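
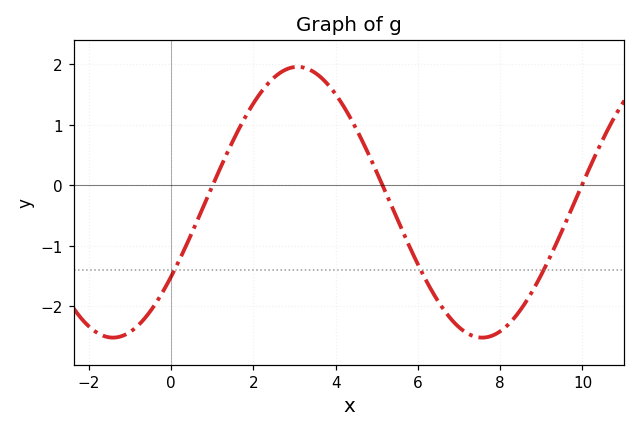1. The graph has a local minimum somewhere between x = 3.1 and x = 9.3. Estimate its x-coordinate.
7.57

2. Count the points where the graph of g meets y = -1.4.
3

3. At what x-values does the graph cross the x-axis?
1.01, 5.14, 9.99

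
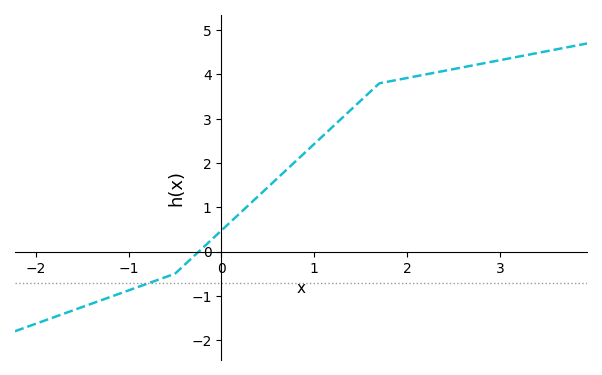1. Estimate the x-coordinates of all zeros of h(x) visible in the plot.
-0.244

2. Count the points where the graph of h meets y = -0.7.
1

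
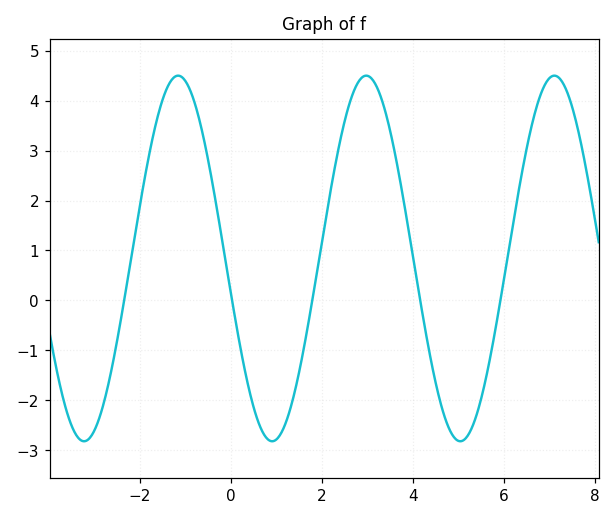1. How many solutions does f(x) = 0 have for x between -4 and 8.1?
5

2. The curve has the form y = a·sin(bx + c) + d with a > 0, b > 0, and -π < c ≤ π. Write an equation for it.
y = 3.66sin(1.5x - 3) + 0.84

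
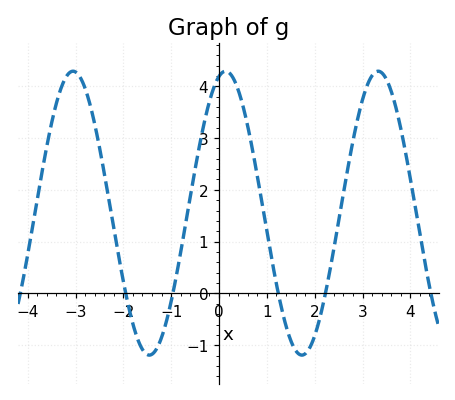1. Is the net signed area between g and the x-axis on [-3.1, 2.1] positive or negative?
positive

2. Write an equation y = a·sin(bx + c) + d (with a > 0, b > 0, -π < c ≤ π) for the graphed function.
y = 2.74sin(2x + 1.3) + 1.55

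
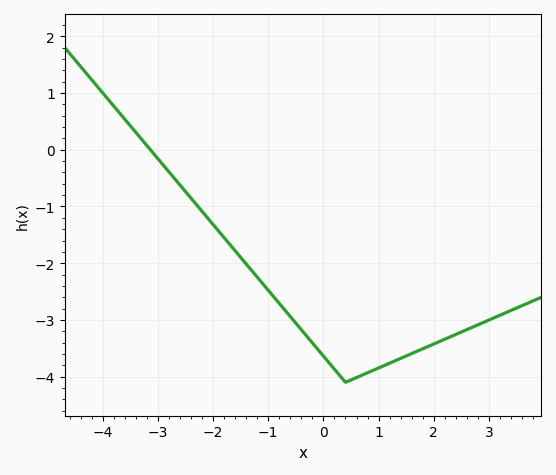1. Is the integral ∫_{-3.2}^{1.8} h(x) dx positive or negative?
negative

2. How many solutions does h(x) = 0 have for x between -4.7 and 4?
1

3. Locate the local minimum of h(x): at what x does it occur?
0.4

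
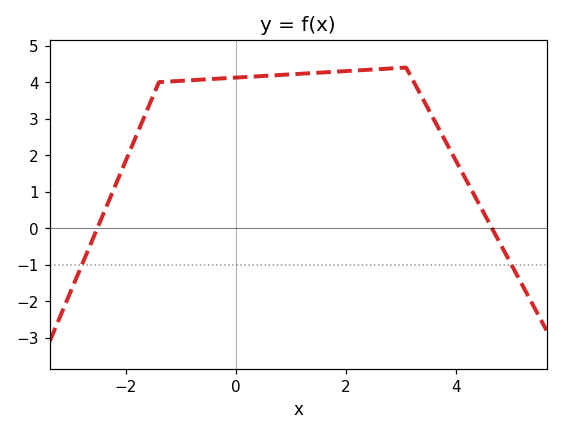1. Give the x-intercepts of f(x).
-2.6, 4.6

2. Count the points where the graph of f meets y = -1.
2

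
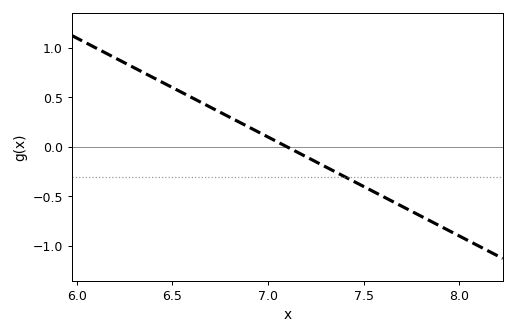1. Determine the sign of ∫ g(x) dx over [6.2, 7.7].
positive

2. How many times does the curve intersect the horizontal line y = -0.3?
1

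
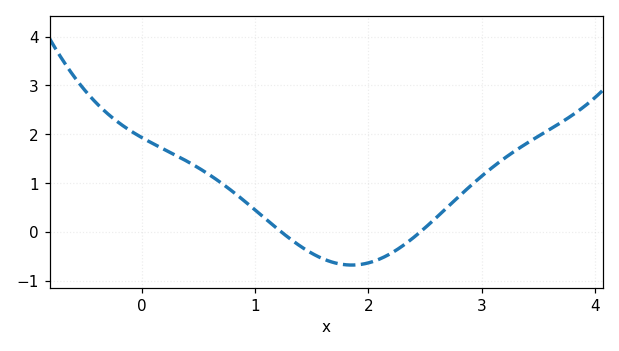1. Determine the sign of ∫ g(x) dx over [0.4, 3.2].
positive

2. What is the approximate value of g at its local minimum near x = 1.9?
-0.7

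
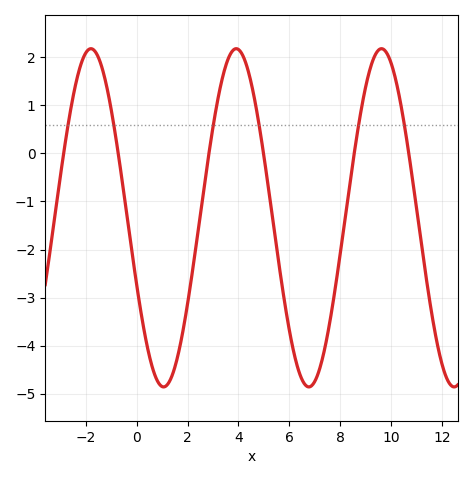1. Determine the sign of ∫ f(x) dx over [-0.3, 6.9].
negative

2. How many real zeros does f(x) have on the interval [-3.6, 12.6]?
6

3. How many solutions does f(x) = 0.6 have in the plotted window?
6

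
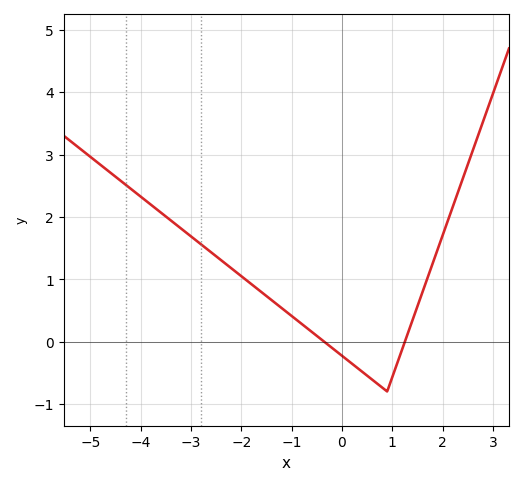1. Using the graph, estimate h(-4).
2.3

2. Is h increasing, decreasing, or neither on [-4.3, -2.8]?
decreasing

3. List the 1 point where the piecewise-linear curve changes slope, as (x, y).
(0.9, -0.8)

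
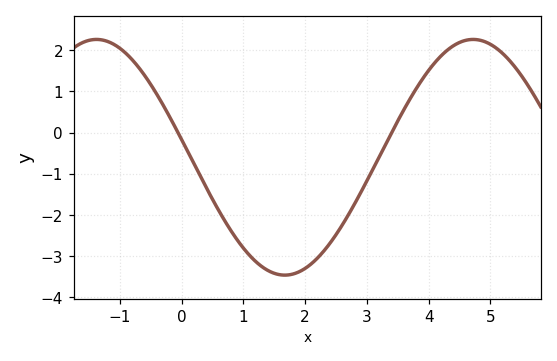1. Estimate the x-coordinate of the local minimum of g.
1.67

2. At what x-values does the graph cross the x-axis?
-0.059, 3.4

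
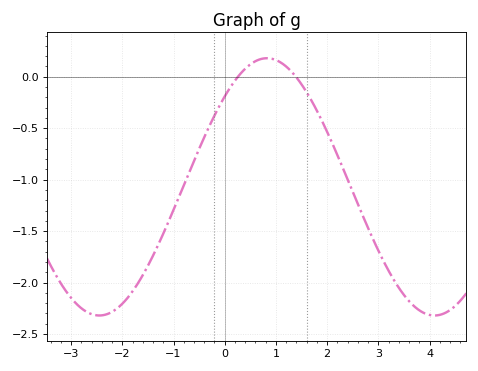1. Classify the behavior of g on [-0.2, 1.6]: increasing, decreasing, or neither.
neither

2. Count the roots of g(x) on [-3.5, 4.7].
2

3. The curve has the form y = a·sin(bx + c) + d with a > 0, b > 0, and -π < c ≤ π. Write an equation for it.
y = 1.25sin(0.96x + 0.78) - 1.07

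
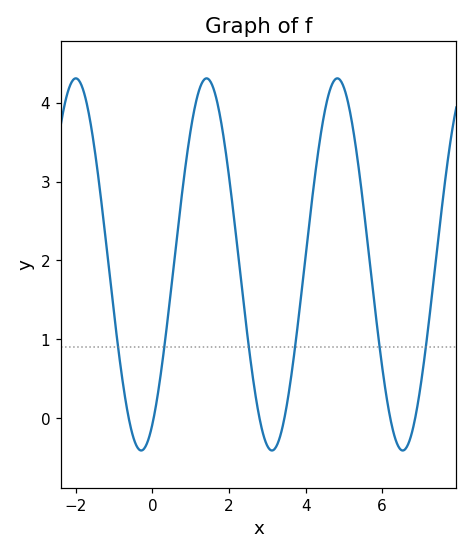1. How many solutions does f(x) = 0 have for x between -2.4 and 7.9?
6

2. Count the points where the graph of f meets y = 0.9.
6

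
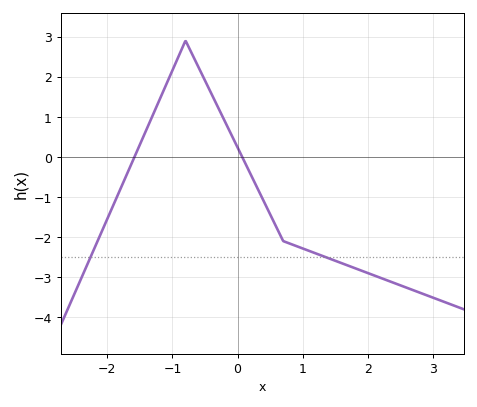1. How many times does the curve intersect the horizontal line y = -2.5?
2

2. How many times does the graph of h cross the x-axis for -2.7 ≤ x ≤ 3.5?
2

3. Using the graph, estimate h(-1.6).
-0.1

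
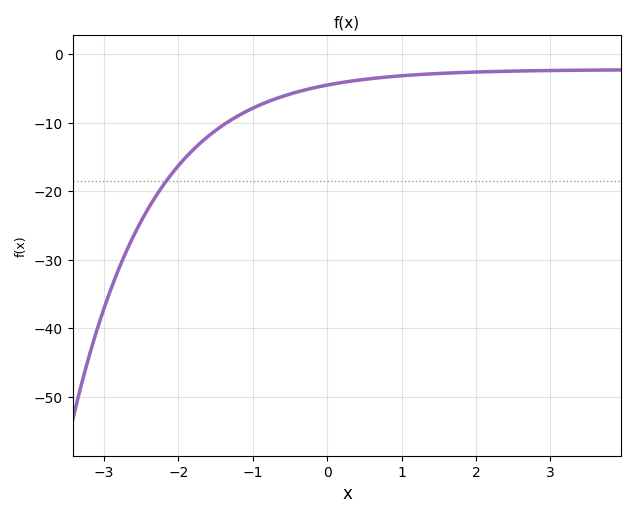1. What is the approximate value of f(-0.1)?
-4.75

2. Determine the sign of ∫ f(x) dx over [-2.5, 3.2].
negative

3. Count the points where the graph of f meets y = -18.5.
1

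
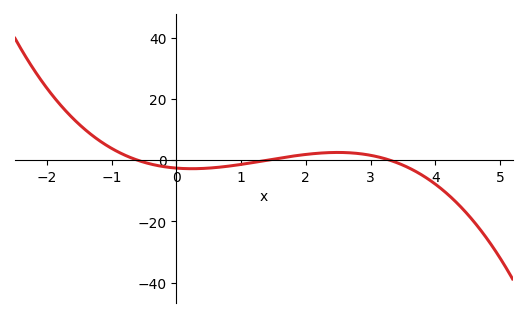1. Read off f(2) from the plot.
1.89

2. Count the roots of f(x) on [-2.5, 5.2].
3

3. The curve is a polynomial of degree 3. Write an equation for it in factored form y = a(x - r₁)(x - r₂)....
y = -0.93(x + 0.6)(x - 1.4)(x - 3.3)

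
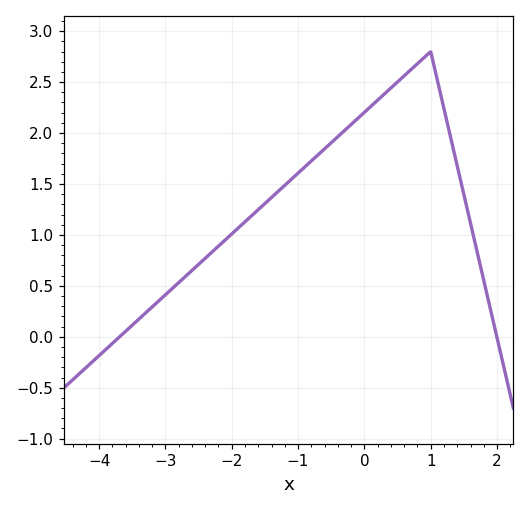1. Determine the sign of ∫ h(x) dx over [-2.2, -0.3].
positive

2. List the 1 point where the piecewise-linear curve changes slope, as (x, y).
(1, 2.8)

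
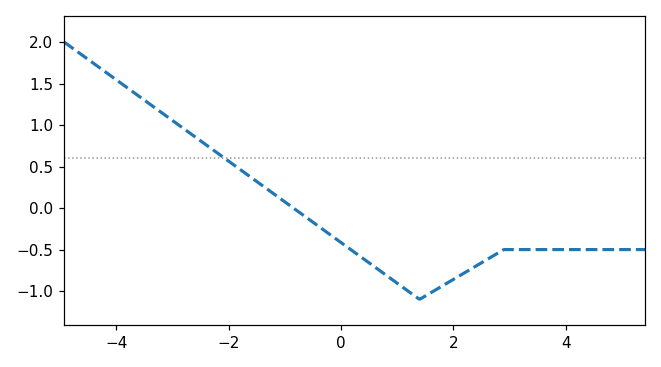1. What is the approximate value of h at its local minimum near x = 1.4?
-1.1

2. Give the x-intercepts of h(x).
-0.845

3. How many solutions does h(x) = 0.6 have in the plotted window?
1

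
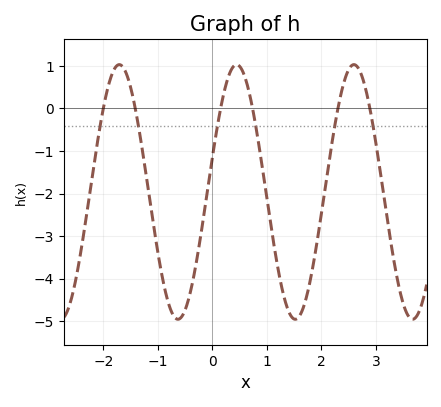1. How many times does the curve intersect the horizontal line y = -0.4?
6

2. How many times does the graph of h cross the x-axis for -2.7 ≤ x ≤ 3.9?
6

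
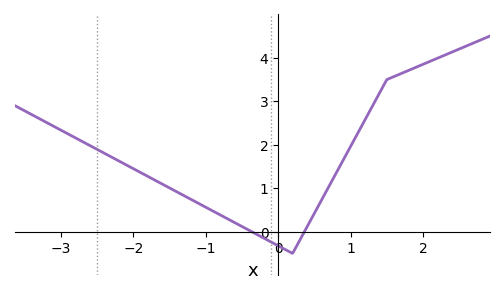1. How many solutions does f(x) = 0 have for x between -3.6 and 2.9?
2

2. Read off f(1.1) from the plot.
2.3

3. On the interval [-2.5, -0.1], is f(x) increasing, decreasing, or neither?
decreasing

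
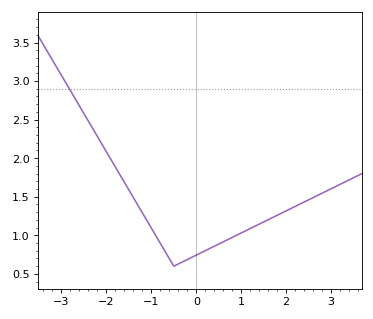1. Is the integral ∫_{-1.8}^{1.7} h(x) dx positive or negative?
positive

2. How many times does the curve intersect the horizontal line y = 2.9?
1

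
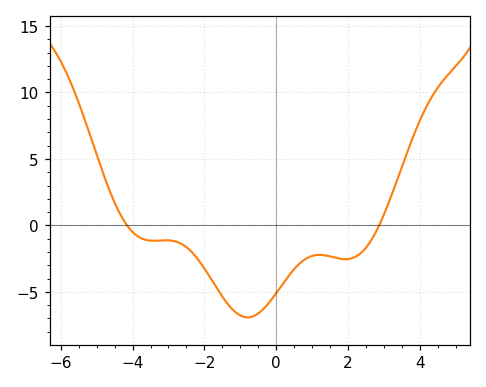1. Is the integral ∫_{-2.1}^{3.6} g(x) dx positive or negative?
negative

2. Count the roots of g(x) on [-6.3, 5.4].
2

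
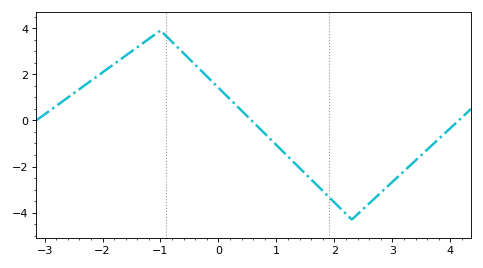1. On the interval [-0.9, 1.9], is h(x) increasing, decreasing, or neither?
decreasing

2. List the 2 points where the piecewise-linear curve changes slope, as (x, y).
(-1, 3.9); (2.3, -4.3)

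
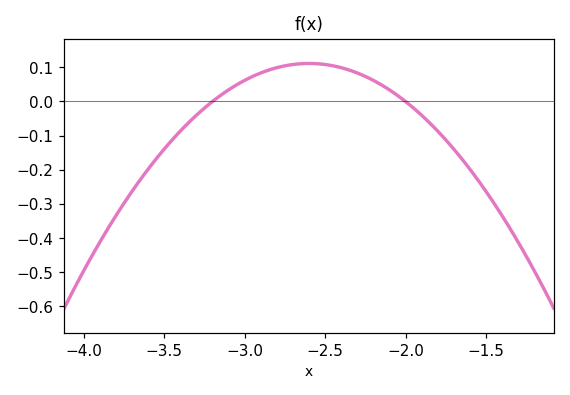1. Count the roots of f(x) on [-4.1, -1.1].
2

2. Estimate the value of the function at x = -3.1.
0.034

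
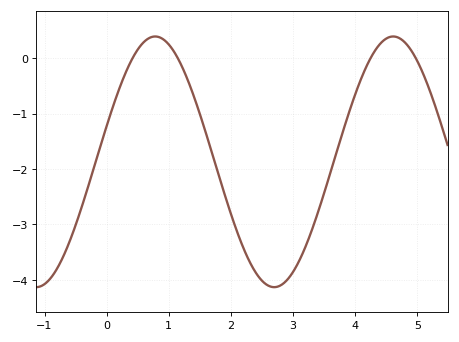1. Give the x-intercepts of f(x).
0.4, 1.1, 4.2, 5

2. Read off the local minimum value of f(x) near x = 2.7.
-4.1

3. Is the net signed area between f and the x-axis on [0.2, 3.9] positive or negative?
negative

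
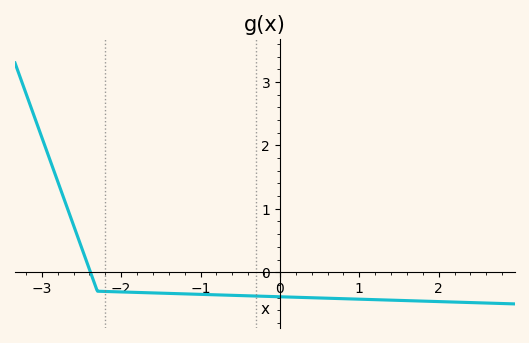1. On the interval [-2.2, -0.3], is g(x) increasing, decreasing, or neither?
decreasing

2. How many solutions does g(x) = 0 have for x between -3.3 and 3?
1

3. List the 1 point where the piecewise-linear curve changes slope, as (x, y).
(-2.3, -0.3)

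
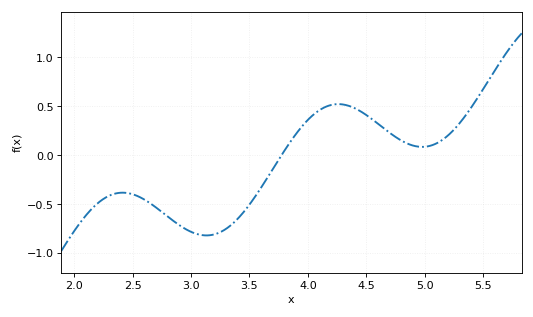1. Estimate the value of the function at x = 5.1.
0.1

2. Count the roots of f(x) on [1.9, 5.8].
1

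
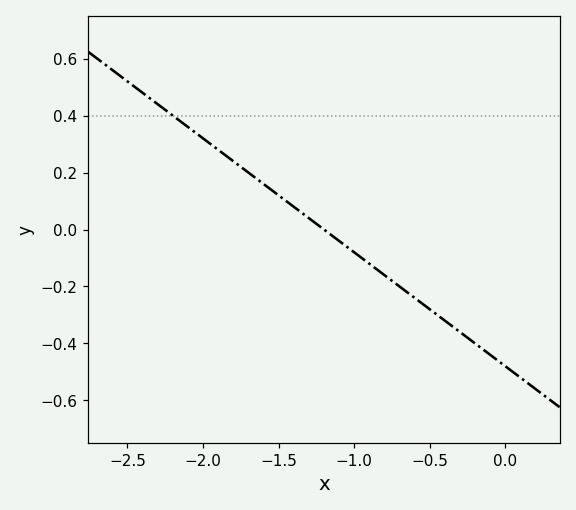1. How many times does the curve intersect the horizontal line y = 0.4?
1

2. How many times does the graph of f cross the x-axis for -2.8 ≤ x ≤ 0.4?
1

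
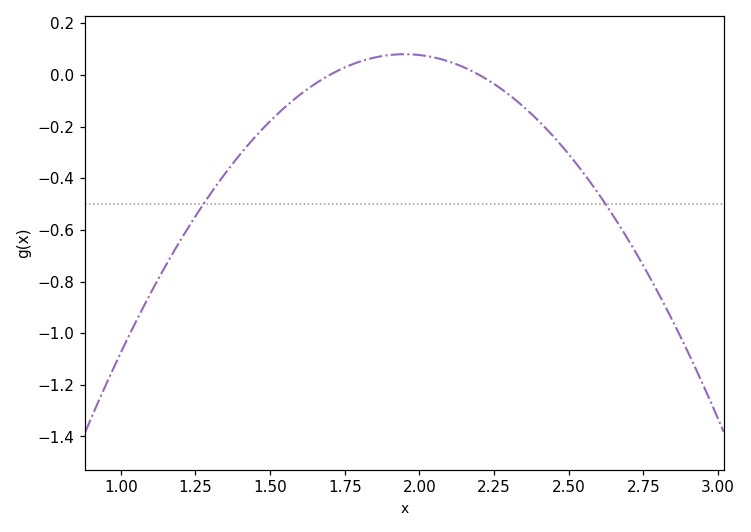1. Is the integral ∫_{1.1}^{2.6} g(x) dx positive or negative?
negative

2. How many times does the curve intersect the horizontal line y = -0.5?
2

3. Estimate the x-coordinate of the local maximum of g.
1.95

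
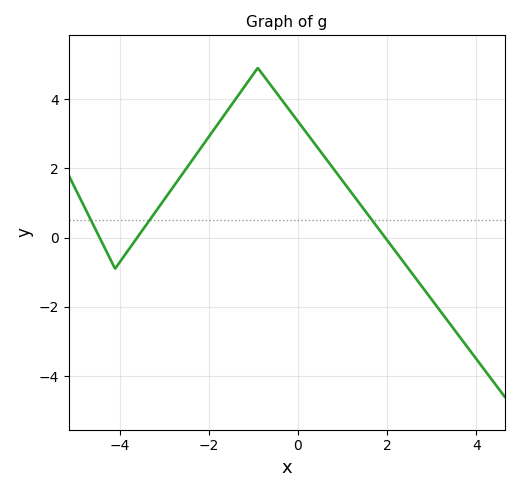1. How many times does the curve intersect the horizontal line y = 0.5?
3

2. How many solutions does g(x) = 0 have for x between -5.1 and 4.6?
3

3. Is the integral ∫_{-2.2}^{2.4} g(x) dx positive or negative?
positive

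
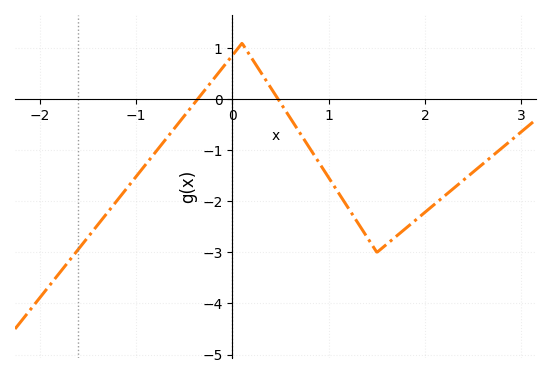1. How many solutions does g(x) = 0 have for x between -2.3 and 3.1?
2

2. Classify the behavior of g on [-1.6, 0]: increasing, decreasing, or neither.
increasing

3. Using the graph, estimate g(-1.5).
-2.7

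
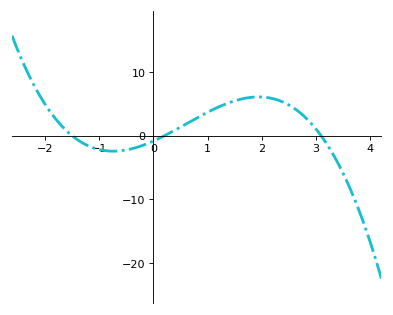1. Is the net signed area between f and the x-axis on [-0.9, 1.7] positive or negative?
positive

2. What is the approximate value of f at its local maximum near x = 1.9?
6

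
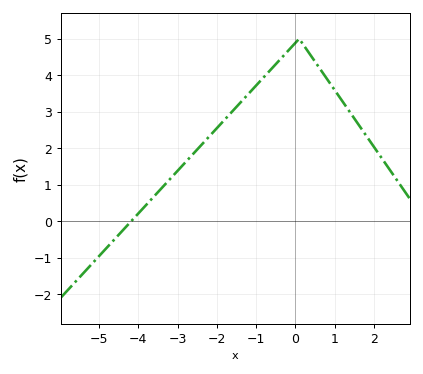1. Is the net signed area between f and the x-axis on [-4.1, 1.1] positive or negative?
positive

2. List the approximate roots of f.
-4.2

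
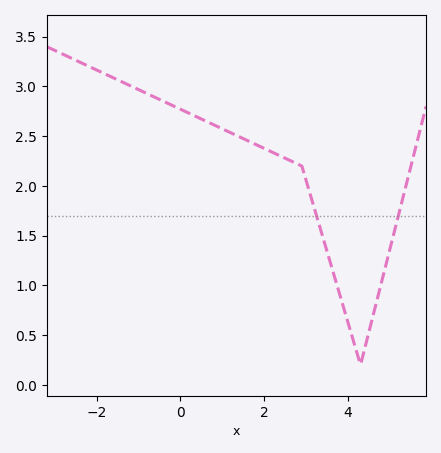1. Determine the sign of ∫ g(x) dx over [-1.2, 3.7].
positive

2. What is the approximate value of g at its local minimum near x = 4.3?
0.2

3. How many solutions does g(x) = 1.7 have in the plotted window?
2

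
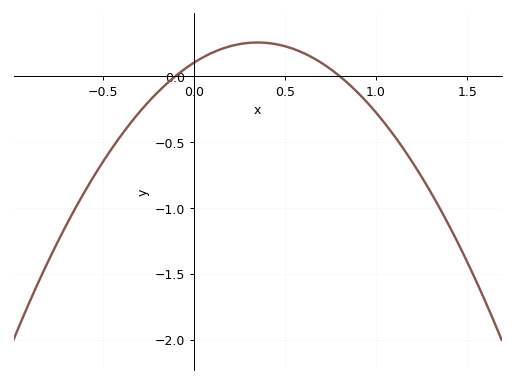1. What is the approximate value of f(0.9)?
-0.126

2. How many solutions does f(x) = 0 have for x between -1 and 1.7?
2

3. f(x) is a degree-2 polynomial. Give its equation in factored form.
y = -1.26(x + 0.1)(x - 0.8)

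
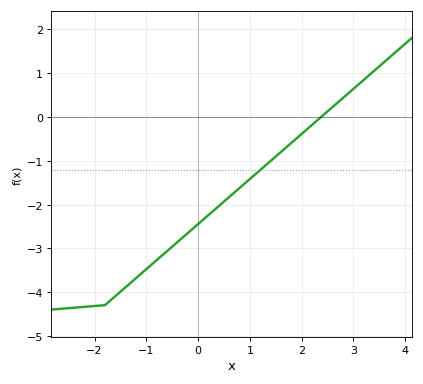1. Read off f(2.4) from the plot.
0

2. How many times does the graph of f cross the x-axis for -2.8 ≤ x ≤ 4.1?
1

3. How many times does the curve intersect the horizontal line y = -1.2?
1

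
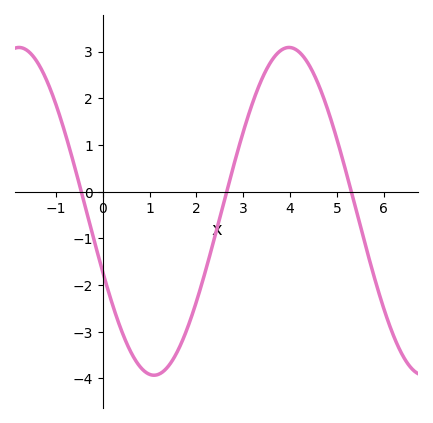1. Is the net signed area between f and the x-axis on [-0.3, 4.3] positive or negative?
negative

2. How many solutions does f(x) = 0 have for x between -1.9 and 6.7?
3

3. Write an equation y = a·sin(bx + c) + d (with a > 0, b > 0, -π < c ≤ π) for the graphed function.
y = 3.51sin(1.1x - 2.8) - 0.42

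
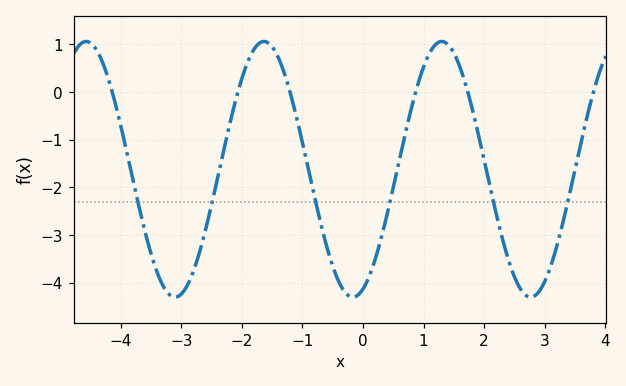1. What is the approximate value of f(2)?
-1.42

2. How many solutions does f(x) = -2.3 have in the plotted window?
6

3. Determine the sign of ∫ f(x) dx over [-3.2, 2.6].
negative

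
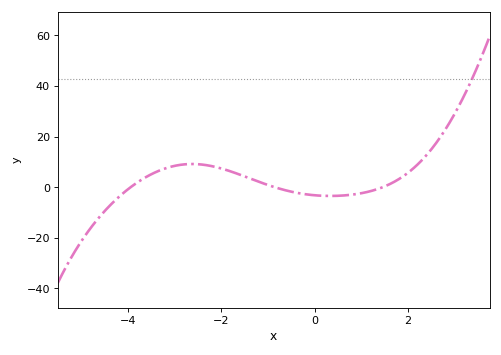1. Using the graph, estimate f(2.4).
12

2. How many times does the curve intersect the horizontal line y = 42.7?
1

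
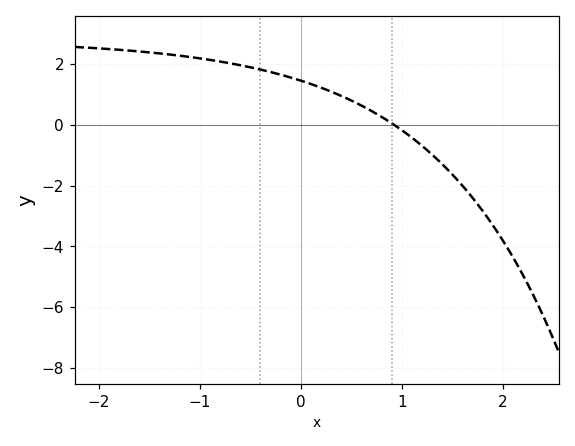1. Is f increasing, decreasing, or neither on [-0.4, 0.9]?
decreasing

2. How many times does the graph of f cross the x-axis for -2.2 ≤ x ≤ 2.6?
1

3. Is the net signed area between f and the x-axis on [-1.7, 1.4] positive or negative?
positive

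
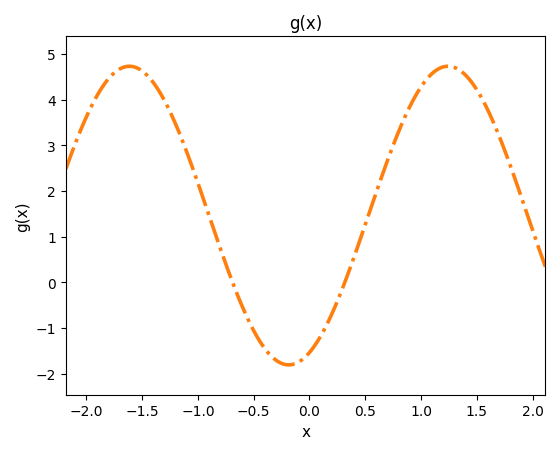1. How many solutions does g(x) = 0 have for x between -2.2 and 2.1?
2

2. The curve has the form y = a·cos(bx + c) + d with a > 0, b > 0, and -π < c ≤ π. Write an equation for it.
y = 3.27cos(2.2x - 2.7) + 1.46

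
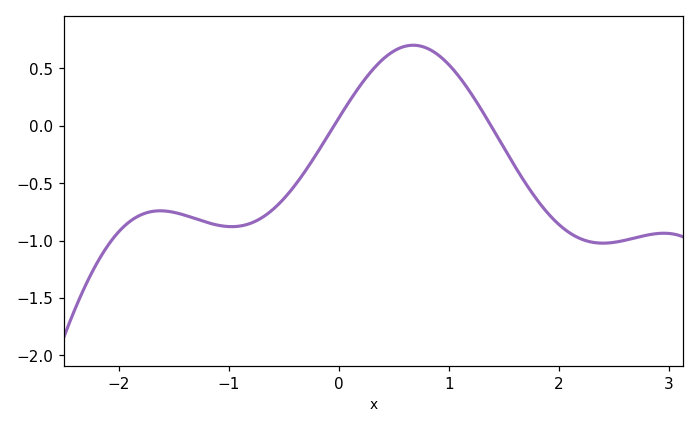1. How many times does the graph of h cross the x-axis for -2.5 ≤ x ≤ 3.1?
2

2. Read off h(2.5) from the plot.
-1.02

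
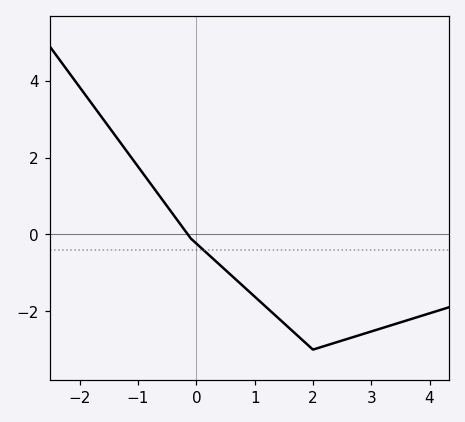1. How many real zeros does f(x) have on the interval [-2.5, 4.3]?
1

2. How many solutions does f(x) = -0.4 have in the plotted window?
1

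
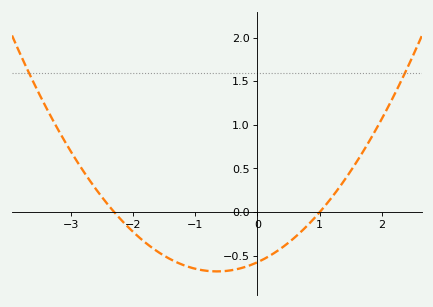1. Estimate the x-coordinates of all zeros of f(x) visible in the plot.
-2.3, 1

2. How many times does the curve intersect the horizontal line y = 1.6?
2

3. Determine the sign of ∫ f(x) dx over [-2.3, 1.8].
negative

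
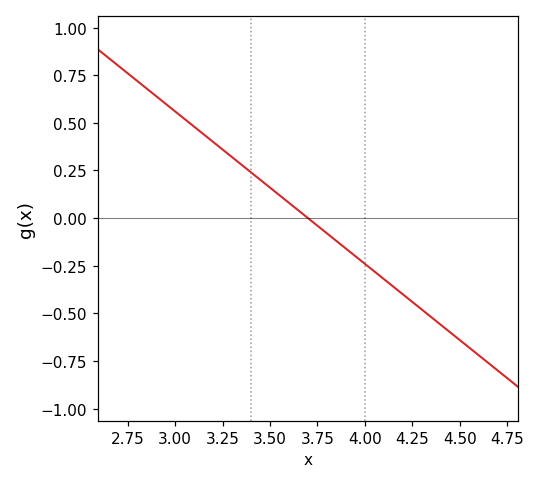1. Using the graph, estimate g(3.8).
-0.1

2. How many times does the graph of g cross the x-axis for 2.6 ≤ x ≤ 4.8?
1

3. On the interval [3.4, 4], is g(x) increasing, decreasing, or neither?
decreasing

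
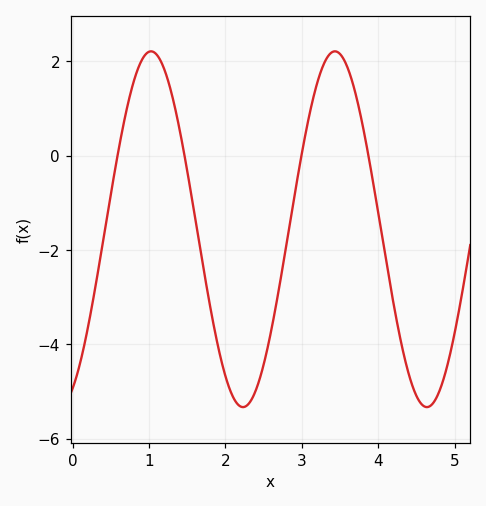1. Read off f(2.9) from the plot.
-0.904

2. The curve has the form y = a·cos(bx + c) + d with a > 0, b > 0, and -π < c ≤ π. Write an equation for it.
y = 3.77cos(2.61x - 2.68) - 1.56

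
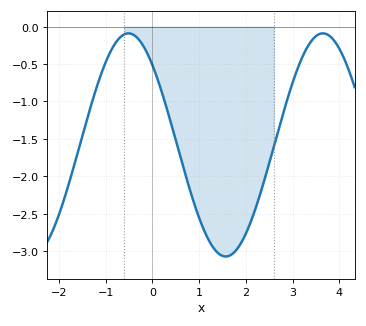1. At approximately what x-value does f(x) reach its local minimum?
1.6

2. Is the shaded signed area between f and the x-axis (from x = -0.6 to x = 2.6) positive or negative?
negative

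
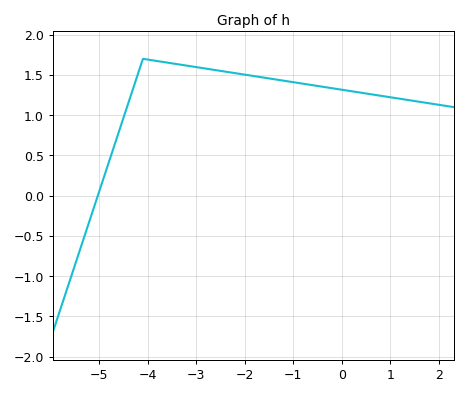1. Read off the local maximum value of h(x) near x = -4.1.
1.7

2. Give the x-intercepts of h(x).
-5.03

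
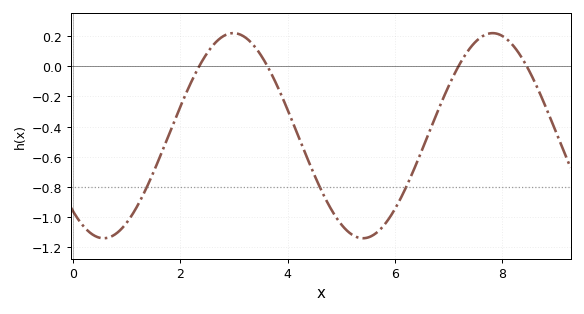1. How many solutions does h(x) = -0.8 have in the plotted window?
3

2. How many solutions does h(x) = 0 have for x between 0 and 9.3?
4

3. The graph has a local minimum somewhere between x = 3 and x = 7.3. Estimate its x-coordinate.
5.4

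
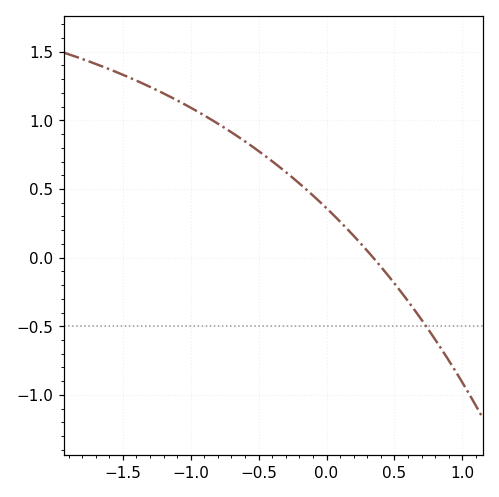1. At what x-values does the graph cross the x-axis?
0.35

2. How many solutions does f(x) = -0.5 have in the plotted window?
1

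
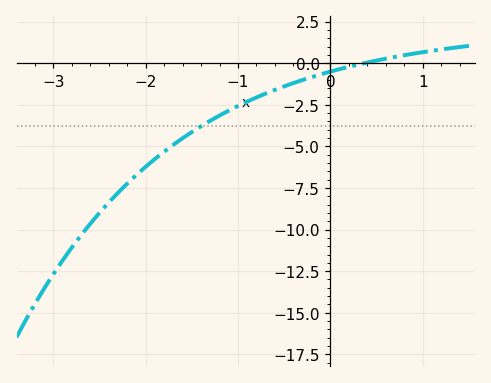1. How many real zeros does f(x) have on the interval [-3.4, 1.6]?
1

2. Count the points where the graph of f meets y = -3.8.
1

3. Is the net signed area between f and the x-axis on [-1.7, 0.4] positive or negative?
negative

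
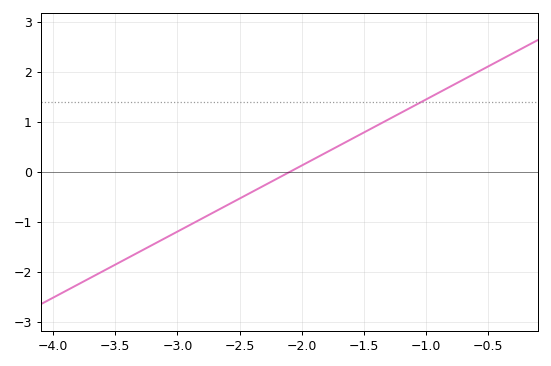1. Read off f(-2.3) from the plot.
-0.264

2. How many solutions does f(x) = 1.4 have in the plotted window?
1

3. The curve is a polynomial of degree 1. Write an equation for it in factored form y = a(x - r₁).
y = 1.32(x + 2.1)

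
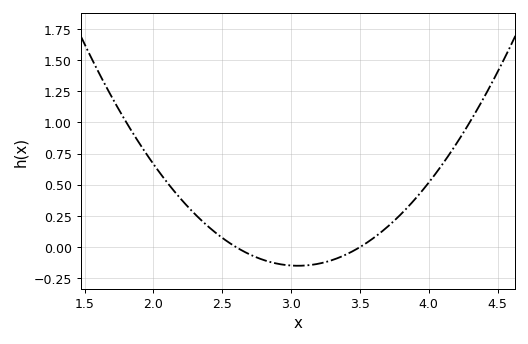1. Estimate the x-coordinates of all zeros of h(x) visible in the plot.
2.6, 3.5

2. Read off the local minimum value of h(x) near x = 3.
-0.15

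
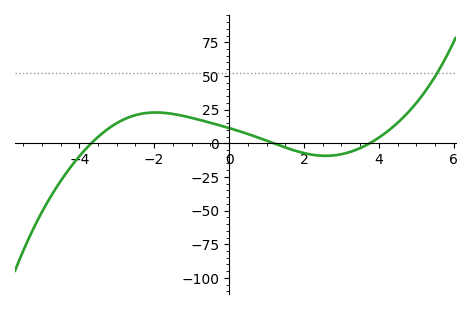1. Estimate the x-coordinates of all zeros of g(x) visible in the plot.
-3.6, 1.2, 3.8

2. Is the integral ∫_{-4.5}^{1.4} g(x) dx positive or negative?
positive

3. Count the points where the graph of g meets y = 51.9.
1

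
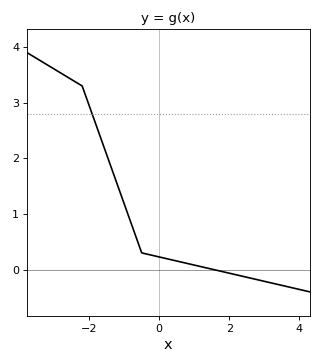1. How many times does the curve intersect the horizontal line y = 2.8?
1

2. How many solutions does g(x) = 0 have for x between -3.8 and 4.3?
1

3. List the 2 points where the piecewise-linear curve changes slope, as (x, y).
(-2.2, 3.3); (-0.5, 0.3)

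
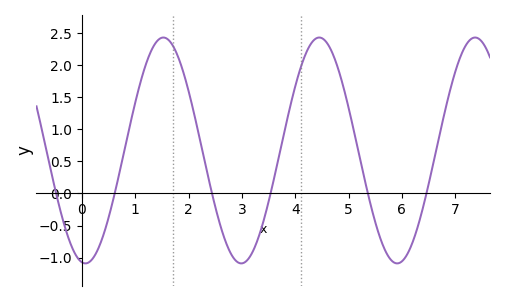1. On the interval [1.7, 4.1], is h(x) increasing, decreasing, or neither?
neither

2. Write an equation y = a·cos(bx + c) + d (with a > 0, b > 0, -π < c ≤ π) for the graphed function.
y = 1.76cos(2.15x + 3) + 0.67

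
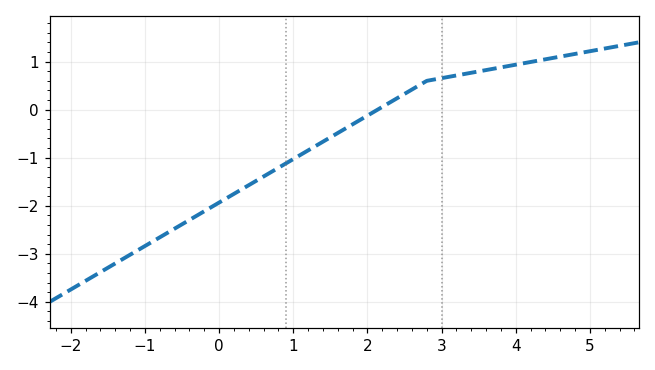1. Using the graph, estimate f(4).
0.9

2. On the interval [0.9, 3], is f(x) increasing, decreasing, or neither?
increasing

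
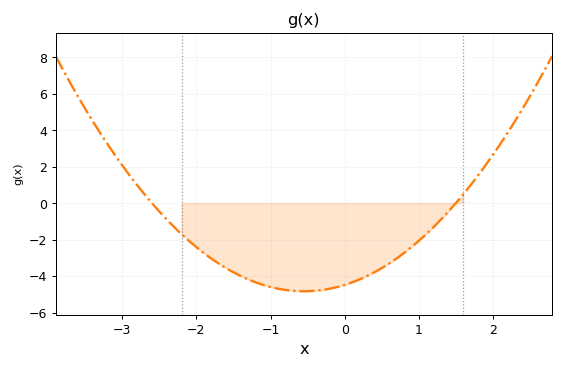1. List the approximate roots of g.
-2.6, 1.5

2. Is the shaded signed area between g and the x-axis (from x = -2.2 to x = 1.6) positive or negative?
negative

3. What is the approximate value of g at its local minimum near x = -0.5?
-4.83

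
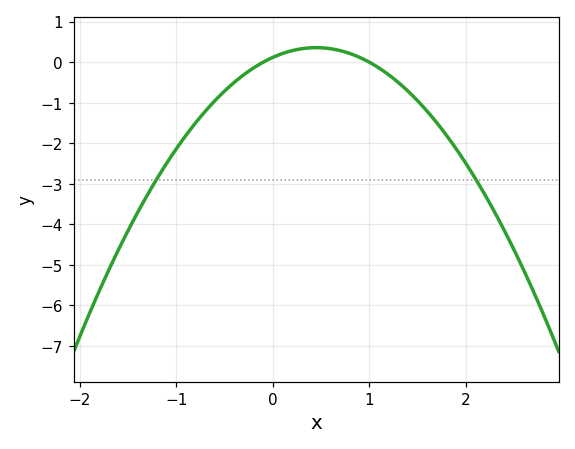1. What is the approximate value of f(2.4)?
-4.2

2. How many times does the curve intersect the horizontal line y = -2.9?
2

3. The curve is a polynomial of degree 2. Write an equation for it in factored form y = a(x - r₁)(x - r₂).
y = -1.19(x + 0.1)(x - 1)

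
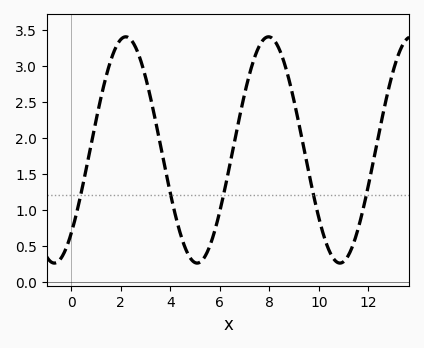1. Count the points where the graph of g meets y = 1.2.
5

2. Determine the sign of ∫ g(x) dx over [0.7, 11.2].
positive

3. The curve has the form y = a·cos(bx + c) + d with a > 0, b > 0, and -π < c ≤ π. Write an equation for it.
y = 1.57cos(1.09x - 2.4) + 1.83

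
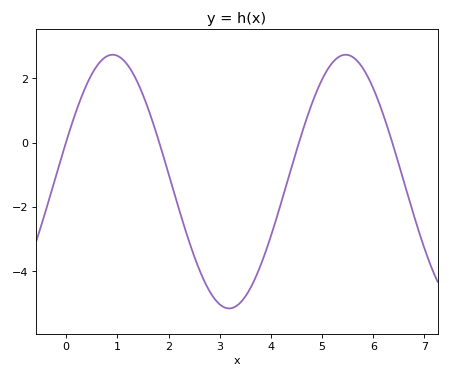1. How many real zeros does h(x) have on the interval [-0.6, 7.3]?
4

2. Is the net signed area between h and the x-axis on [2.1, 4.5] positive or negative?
negative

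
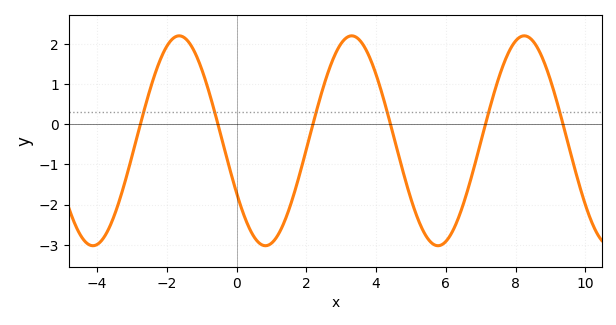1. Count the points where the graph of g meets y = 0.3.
6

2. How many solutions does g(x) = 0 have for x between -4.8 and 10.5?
6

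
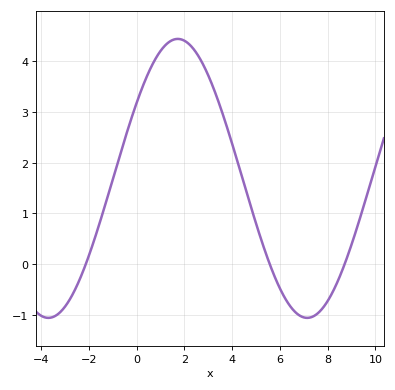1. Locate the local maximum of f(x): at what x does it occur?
1.8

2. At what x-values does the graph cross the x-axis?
-2.2, 5.6, 8.8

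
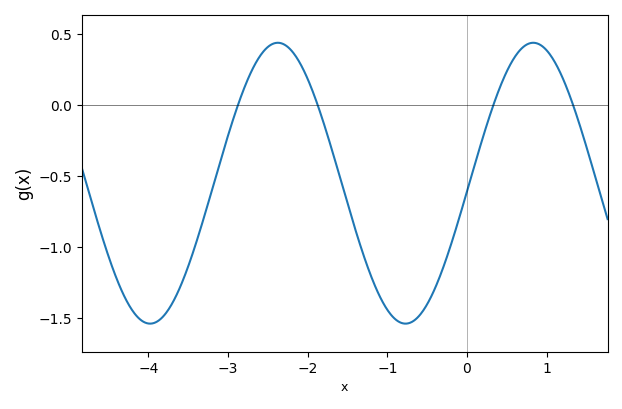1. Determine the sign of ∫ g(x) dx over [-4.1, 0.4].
negative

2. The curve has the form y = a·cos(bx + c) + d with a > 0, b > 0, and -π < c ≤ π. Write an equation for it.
y = 0.99cos(2x - 1.6) - 0.55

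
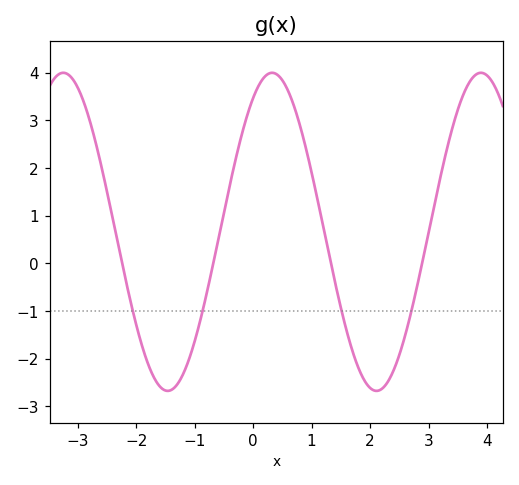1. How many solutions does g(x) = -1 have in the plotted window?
4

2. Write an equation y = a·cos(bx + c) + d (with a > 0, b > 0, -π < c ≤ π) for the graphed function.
y = 3.34cos(1.76x - 0.572) + 0.66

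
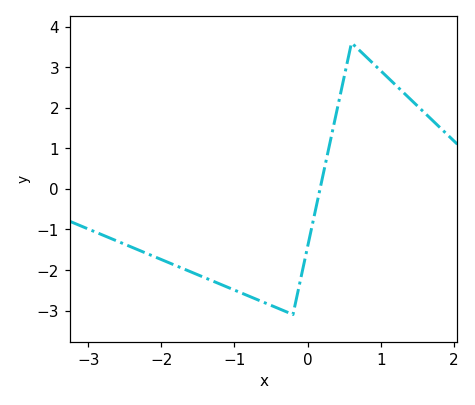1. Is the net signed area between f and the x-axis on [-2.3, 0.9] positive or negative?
negative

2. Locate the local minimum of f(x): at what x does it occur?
-0.202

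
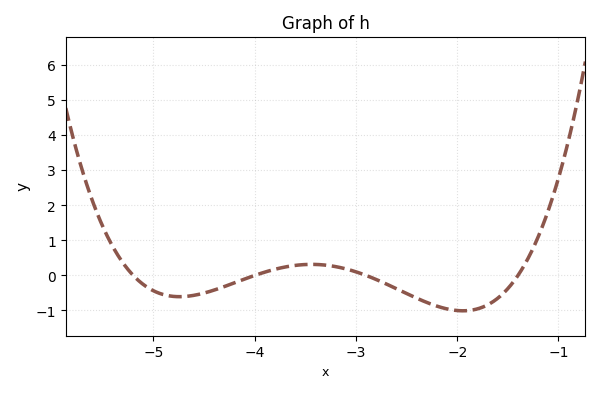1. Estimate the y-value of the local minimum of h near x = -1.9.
-1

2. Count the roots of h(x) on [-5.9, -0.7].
4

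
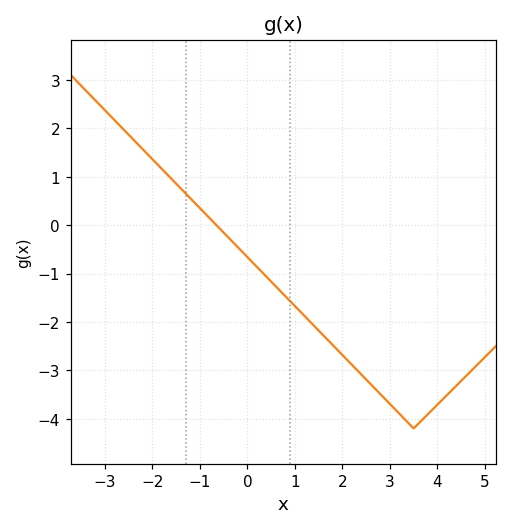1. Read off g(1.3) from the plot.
-2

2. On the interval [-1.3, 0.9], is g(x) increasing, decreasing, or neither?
decreasing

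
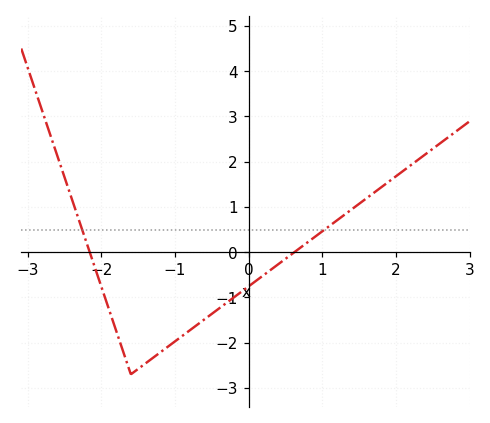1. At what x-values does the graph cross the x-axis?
-2.2, 0.6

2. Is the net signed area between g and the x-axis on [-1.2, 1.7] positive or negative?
negative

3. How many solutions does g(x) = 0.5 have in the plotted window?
2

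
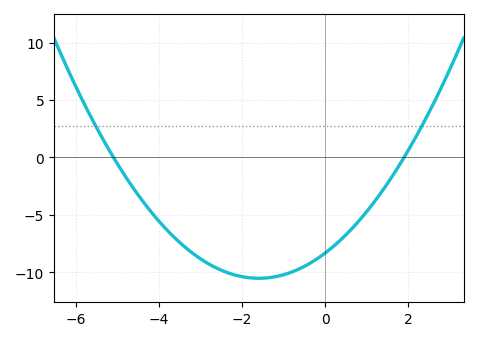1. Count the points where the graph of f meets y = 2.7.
2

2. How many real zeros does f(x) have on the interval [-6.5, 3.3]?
2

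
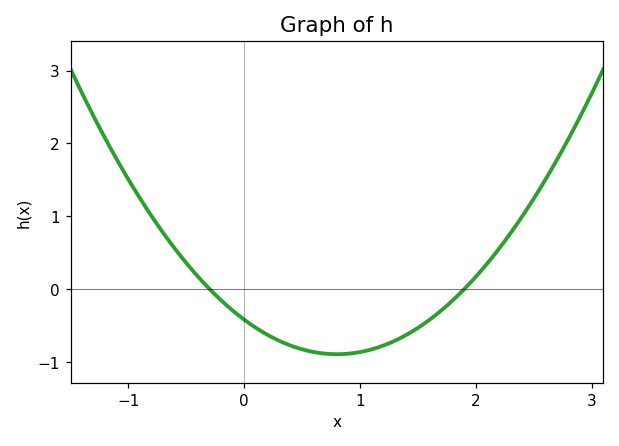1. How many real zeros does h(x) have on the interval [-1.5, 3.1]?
2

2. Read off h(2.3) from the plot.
0.77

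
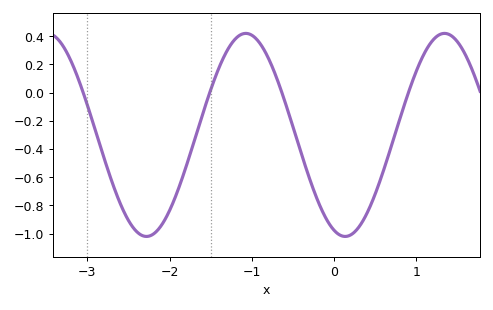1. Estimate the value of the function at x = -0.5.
-0.242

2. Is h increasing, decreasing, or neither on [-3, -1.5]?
neither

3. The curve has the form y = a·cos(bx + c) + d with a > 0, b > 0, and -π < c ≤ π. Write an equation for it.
y = 0.72cos(2.6x + 2.79) - 0.3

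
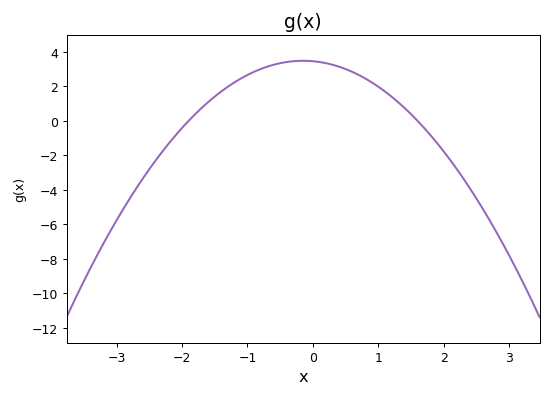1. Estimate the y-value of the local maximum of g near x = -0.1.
3.4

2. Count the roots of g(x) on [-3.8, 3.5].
2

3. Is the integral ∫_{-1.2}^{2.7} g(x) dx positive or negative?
positive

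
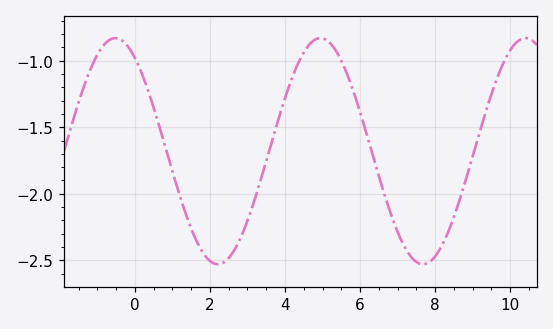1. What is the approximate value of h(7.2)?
-2.4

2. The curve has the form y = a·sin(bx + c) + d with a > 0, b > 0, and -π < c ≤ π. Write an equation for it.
y = 0.85sin(1.1x + 2.2) - 1.68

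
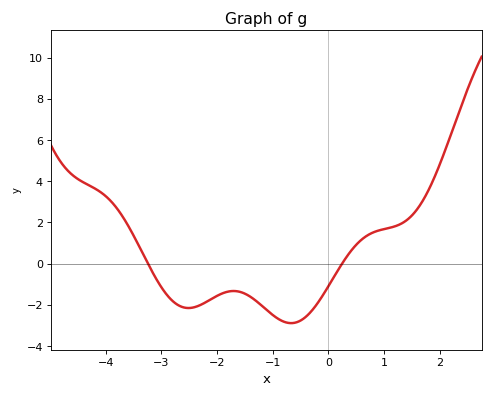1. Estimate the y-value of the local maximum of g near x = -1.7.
-1.33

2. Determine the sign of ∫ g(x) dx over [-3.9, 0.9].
negative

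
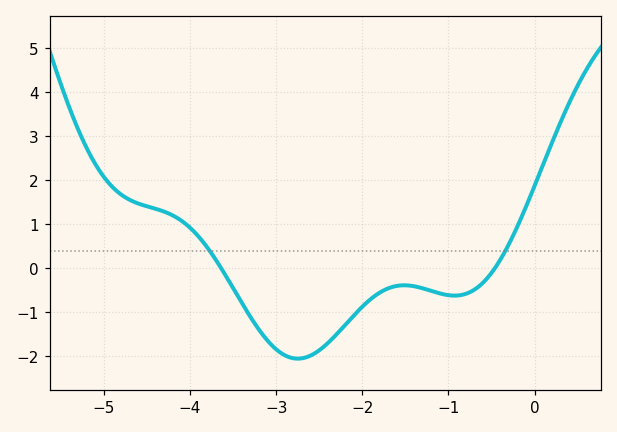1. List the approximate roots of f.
-3.64, -0.461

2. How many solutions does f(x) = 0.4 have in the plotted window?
2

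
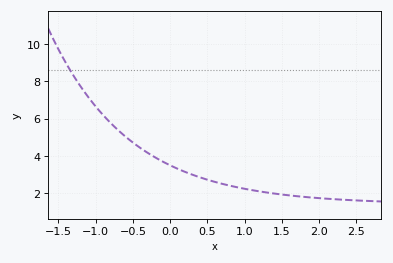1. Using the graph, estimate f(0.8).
2.4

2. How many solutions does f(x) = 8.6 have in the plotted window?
1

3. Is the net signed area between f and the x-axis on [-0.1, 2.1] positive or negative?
positive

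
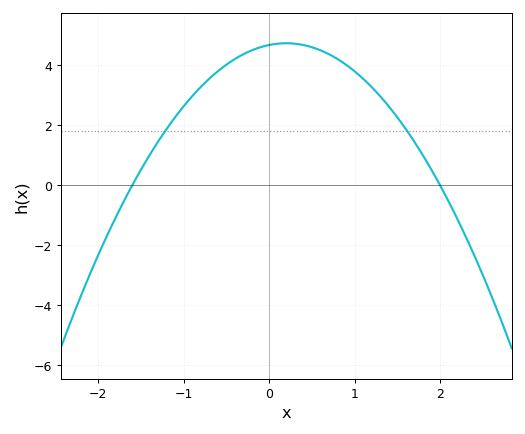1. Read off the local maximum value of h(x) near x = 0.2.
4.8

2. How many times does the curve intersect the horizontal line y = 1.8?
2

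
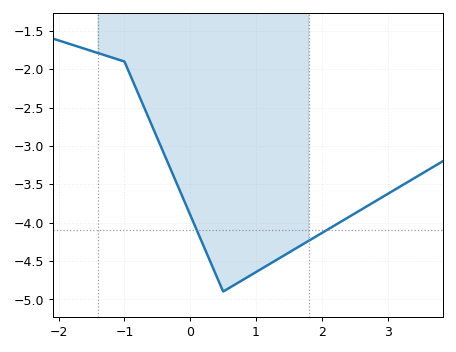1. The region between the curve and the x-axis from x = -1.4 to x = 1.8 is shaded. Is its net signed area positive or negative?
negative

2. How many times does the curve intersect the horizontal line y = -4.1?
2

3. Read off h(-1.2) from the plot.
-1.84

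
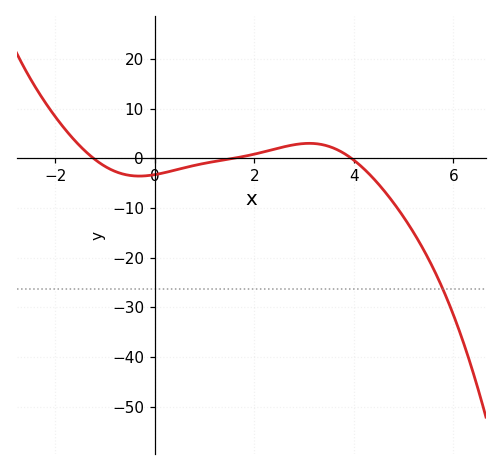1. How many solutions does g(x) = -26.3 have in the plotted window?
1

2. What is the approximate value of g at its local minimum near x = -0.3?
-4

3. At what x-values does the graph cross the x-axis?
-1.2, 1.6, 4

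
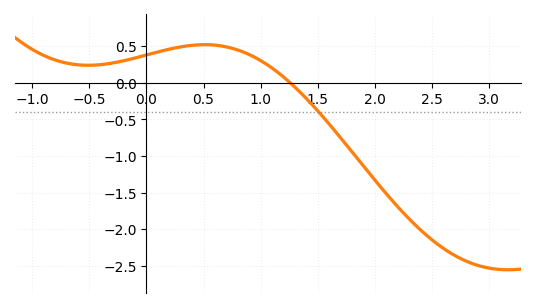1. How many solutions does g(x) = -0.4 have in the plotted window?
1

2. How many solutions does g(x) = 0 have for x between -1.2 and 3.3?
1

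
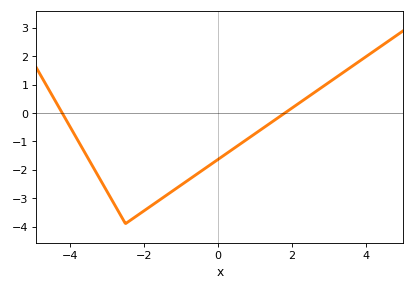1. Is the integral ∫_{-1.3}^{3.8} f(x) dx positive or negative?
negative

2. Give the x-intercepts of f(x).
-4.21, 1.8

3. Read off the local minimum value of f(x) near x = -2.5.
-3.9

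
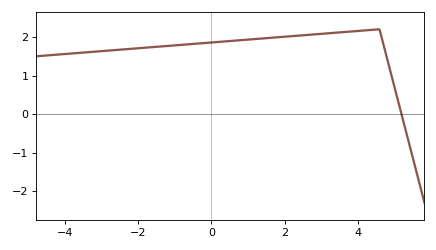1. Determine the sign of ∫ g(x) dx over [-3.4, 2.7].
positive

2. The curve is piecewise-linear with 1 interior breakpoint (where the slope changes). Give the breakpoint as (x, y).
(4.6, 2.2)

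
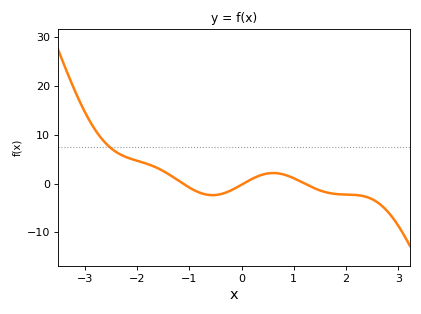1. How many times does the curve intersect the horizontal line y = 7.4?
1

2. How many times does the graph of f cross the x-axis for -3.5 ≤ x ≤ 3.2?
3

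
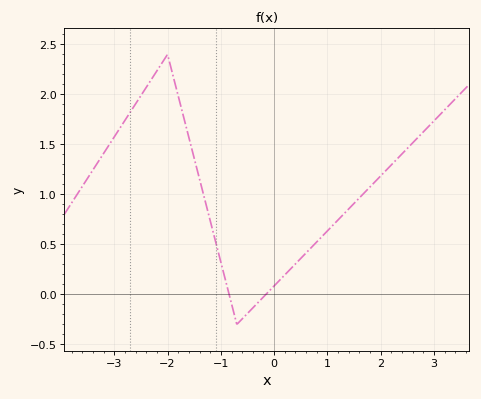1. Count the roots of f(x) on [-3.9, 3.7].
2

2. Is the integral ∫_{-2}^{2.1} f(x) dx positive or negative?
positive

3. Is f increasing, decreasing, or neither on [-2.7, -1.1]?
neither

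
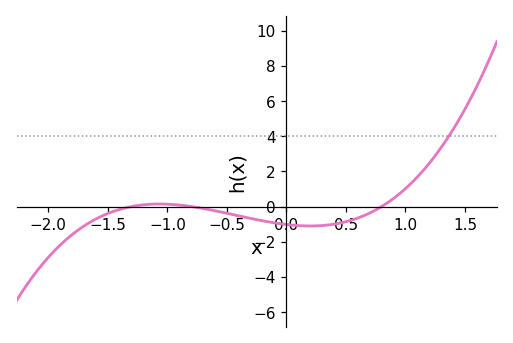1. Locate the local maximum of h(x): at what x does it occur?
-1.1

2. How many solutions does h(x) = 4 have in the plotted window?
1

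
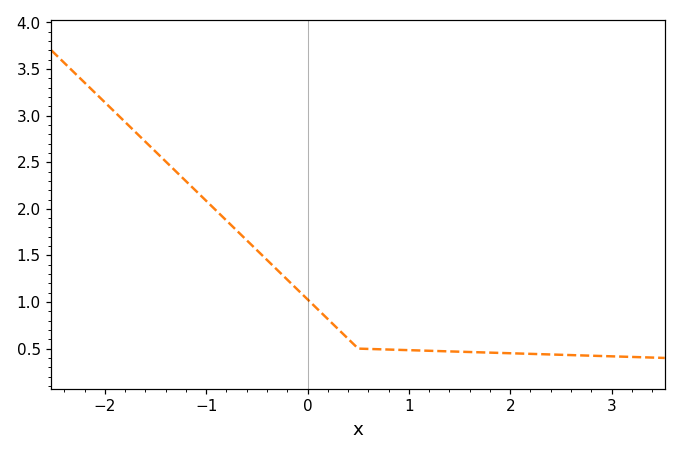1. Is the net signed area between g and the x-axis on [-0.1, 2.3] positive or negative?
positive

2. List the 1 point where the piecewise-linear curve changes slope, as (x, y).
(0.5, 0.5)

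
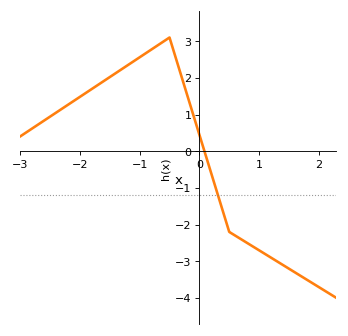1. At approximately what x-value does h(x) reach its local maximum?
-0.5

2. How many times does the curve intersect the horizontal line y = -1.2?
1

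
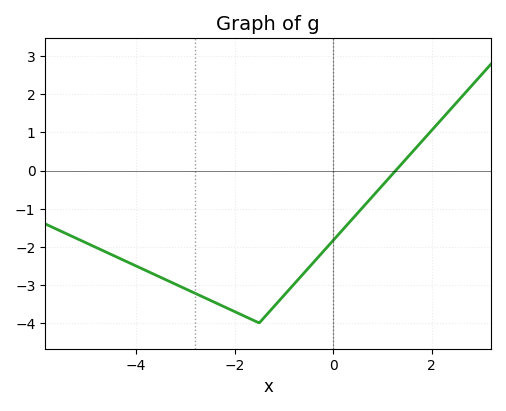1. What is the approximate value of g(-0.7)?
-2.8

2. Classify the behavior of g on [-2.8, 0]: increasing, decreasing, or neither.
neither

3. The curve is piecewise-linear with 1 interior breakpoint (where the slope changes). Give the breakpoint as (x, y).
(-1.5, -4)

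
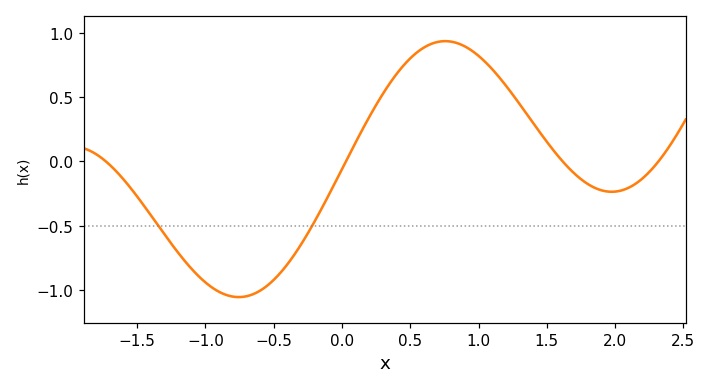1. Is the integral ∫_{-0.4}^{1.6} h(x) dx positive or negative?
positive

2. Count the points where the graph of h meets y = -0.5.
2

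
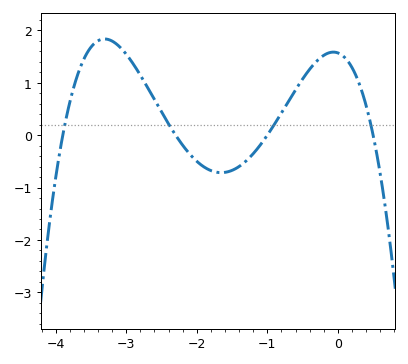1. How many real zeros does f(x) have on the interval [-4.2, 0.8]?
4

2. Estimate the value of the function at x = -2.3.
0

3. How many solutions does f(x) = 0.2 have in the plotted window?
4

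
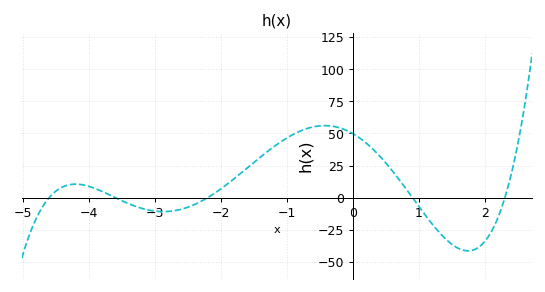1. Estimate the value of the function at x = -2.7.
-10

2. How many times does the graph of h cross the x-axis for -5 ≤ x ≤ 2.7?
5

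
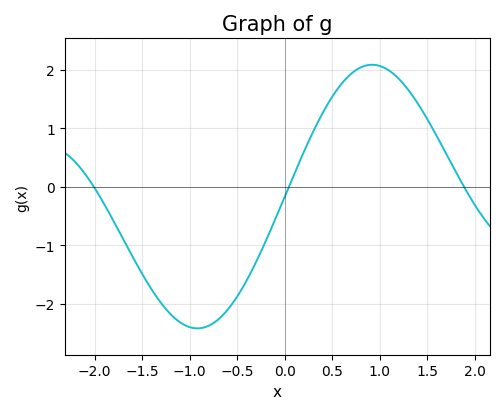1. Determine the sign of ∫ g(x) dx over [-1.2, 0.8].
negative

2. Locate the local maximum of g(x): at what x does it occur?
0.919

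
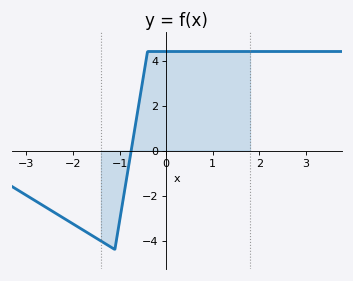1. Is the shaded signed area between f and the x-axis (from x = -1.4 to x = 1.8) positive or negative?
positive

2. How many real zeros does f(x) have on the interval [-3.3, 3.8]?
1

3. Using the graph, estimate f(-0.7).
0.629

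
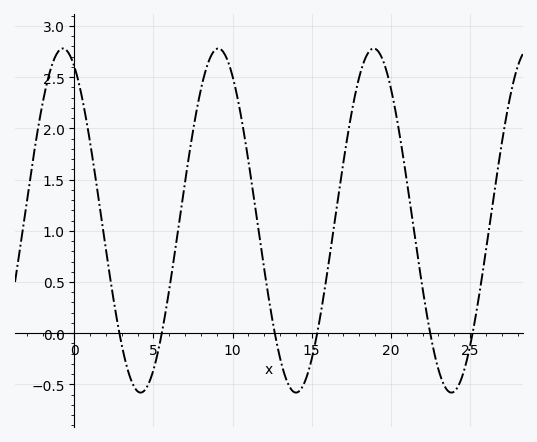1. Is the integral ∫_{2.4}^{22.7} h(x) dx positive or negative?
positive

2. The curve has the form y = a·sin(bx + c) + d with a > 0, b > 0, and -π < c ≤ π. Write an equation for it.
y = 1.68sin(0.64x + 2) + 1.1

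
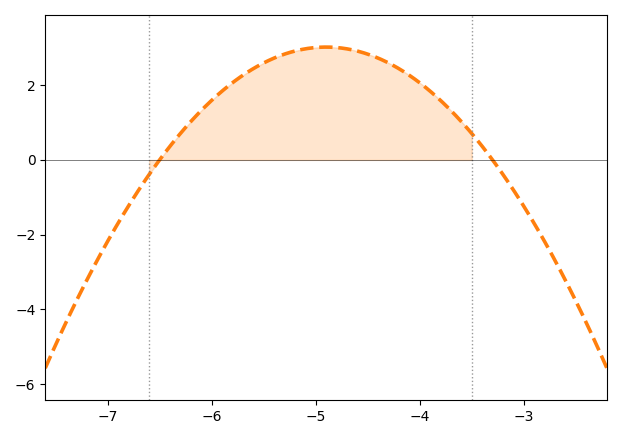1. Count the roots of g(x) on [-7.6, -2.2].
2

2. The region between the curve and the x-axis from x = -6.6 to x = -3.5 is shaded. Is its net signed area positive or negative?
positive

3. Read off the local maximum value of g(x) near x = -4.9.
3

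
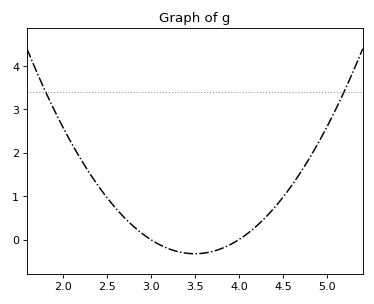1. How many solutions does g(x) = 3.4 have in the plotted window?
2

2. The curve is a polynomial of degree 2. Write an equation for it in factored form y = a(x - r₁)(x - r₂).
y = 1.3(x - 3)(x - 4)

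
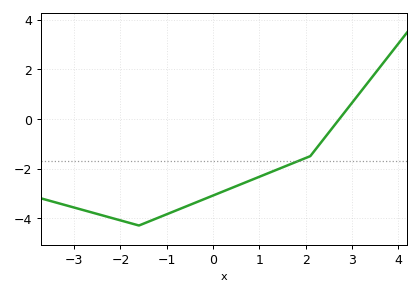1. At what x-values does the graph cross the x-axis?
2.8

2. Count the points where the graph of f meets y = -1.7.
1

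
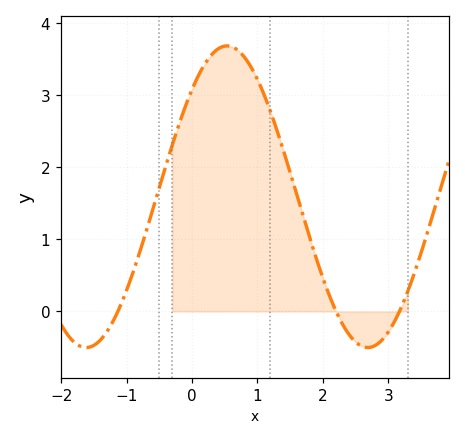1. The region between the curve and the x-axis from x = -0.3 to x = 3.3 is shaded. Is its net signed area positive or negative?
positive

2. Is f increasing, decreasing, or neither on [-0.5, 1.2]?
neither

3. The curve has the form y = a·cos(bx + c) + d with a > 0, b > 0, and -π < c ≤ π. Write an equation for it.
y = 2.09cos(1.46x - 0.782) + 1.59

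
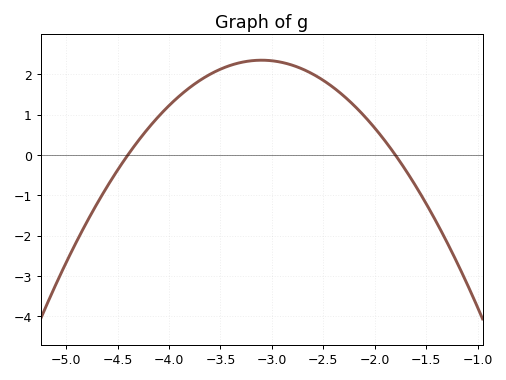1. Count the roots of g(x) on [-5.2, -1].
2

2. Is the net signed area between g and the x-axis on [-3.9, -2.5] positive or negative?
positive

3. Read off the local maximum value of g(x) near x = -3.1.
2.35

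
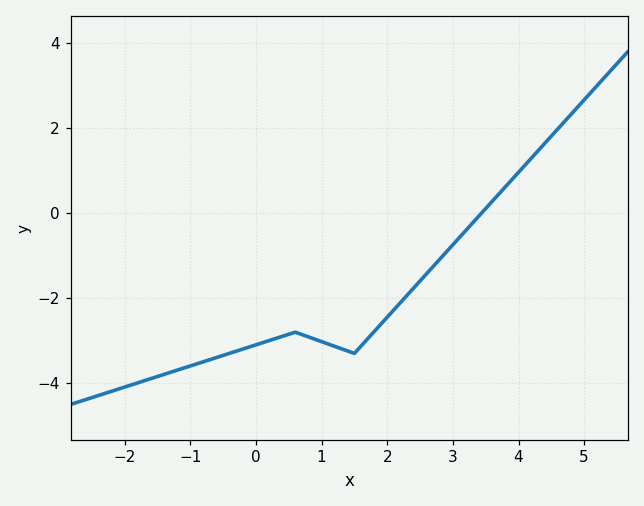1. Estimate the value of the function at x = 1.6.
-3.2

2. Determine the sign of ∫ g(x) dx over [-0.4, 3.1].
negative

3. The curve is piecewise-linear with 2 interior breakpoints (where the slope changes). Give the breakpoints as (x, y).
(0.6, -2.8); (1.5, -3.3)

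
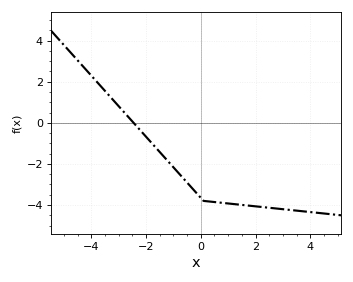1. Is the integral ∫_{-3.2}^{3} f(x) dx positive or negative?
negative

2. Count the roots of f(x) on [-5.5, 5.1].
1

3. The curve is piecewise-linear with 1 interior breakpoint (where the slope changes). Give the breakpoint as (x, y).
(0.1, -3.8)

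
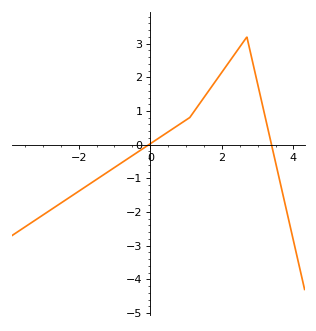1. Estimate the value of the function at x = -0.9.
-0.6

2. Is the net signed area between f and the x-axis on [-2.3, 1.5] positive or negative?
negative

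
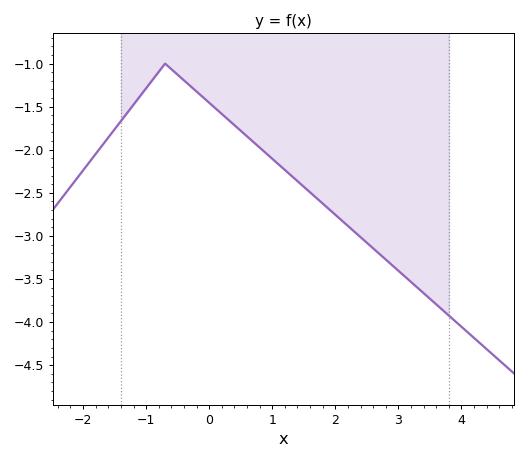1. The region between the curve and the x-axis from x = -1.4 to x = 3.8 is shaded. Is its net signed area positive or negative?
negative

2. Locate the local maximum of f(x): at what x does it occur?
-0.7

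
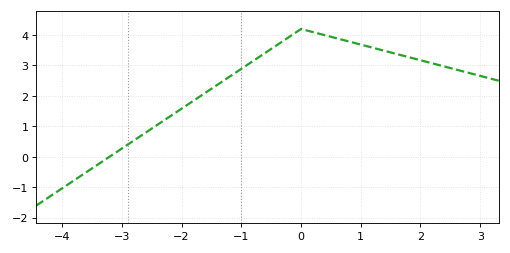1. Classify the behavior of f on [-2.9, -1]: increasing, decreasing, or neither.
increasing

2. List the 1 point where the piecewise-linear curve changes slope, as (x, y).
(0, 4.2)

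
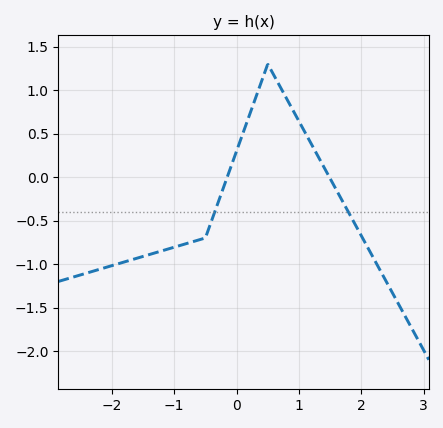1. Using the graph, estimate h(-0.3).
-0.3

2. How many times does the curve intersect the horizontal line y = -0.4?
2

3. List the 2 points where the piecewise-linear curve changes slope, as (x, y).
(-0.5, -0.7); (0.5, 1.3)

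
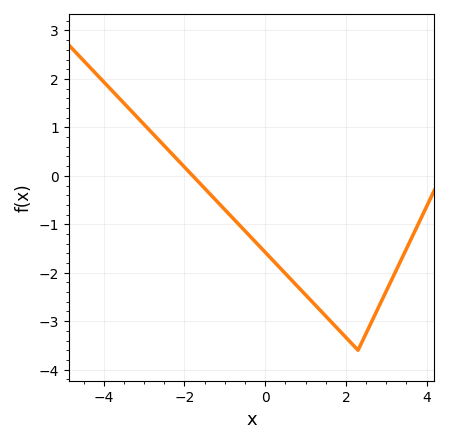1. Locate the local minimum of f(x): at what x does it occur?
2.2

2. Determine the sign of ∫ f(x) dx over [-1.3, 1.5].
negative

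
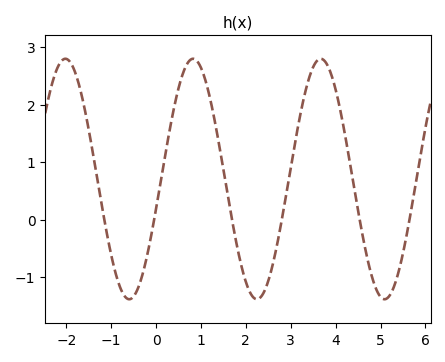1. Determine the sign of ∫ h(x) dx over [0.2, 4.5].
positive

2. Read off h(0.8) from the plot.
2.8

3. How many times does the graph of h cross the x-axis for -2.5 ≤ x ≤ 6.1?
6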